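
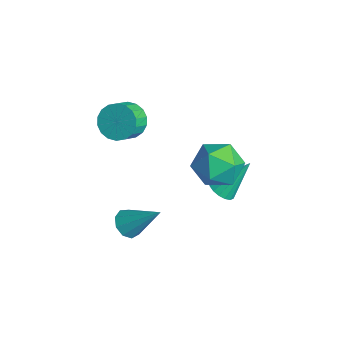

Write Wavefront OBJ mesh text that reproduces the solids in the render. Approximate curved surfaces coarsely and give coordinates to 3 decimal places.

v 0.095 1.988 -1.416
v 0.771 2.119 -1.588
v 0.265 3.272 0.236
v 0.597 2.357 -1.756
v 0.308 2.512 -1.845
v -0.03 2.546 -1.837
v -0.34 2.452 -1.732
v -0.549 2.252 -1.555
v -0.612 1.992 -1.346
v -0.512 1.73 -1.153
v -0.274 1.528 -1.021
v 0.049 1.431 -0.979
v 0.383 1.461 -1.037
v 0.65 1.613 -1.182
v 0.79 1.85 -1.381
v 3.359 1.597 3.871
v 4.008 0.841 4.592
v 2.192 0.079 3.328
v 2.841 -0.677 4.049
v 2.128 0.19 4.552
v 2.849 1.128 4.887
v 3.351 -0.208 3.033
v 4.072 0.73 3.368
v 4.003 -0.275 4.074
v 3.247 -0.029 5.013
v 2.953 0.949 2.907
v 2.197 1.195 3.846
v 2.495 -3.357 0.641
v 2.871 -3.006 0.109
v 3.525 -2.283 2.079
v 2.449 -2.75 0.22
v 2.048 -2.778 0.528
v 1.856 -3.077 0.889
v 1.964 -3.507 1.134
v 2.319 -3.867 1.148
v 2.757 -3.989 0.925
v 3.072 -3.815 0.569
v 3.117 -3.427 0.247
v -2.265 -1.54 2.854
v -1.534 -0.922 2.928
v -1.004 -1.622 3.54
v -1.735 -2.24 3.466
v -1.781 -0.818 3.261
v -1.251 -1.518 3.873
v -2.123 -0.857 3.513
v -1.593 -1.556 4.125
v -2.494 -1.031 3.635
v -1.964 -1.731 4.247
v -2.819 -1.306 3.602
v -2.289 -2.006 4.214
v -3.035 -1.627 3.421
v -2.505 -2.327 4.033
v -3.098 -1.932 3.128
v -2.568 -2.631 3.74
v -2.996 -2.158 2.78
v -2.466 -2.858 3.392
v -2.749 -2.262 2.447
v -2.219 -2.962 3.059
v -2.407 -2.224 2.195
v -1.877 -2.923 2.807
v -2.036 -2.049 2.073
v -1.506 -2.749 2.685
v -1.711 -1.774 2.106
v -1.181 -2.474 2.718
v -1.495 -1.453 2.287
v -0.965 -2.153 2.899
v -1.432 -1.149 2.58
v -0.902 -1.848 3.192
f 2 1 4
f 2 4 3
f 4 1 5
f 4 5 3
f 5 1 6
f 5 6 3
f 6 1 7
f 6 7 3
f 7 1 8
f 7 8 3
f 8 1 9
f 8 9 3
f 9 1 10
f 9 10 3
f 10 1 11
f 10 11 3
f 11 1 12
f 11 12 3
f 12 1 13
f 12 13 3
f 13 1 14
f 13 14 3
f 14 1 15
f 14 15 3
f 15 1 2
f 15 2 3
f 16 27 21
f 16 21 17
f 16 17 23
f 16 23 26
f 16 26 27
f 17 21 25
f 21 27 20
f 27 26 18
f 26 23 22
f 23 17 24
f 19 25 20
f 19 20 18
f 19 18 22
f 19 22 24
f 19 24 25
f 20 25 21
f 18 20 27
f 22 18 26
f 24 22 23
f 25 24 17
f 29 28 31
f 29 31 30
f 31 28 32
f 31 32 30
f 32 28 33
f 32 33 30
f 33 28 34
f 33 34 30
f 34 28 35
f 34 35 30
f 35 28 36
f 35 36 30
f 36 28 37
f 36 37 30
f 37 28 38
f 37 38 30
f 38 28 29
f 38 29 30
f 40 39 43
f 40 43 41
f 41 43 44
f 41 44 42
f 43 39 45
f 43 45 44
f 44 45 46
f 44 46 42
f 45 39 47
f 45 47 46
f 46 47 48
f 46 48 42
f 47 39 49
f 47 49 48
f 48 49 50
f 48 50 42
f 49 39 51
f 49 51 50
f 50 51 52
f 50 52 42
f 51 39 53
f 51 53 52
f 52 53 54
f 52 54 42
f 53 39 55
f 53 55 54
f 54 55 56
f 54 56 42
f 55 39 57
f 55 57 56
f 56 57 58
f 56 58 42
f 57 39 59
f 57 59 58
f 58 59 60
f 58 60 42
f 59 39 61
f 59 61 60
f 60 61 62
f 60 62 42
f 61 39 63
f 61 63 62
f 62 63 64
f 62 64 42
f 63 39 65
f 63 65 64
f 64 65 66
f 64 66 42
f 65 39 67
f 65 67 66
f 66 67 68
f 66 68 42
f 67 39 40
f 67 40 68
f 68 40 41
f 68 41 42



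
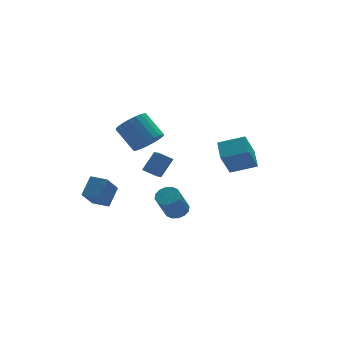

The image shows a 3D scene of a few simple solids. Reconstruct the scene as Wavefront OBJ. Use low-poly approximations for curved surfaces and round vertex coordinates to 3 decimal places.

v -0.753 -2.949 -2.195
v -0.135 -3.197 -1.977
v -0.87 -3.738 -0.508
v -1.487 -3.491 -0.725
v -0.147 -2.855 -1.857
v -0.881 -3.396 -0.388
v -0.321 -2.539 -1.828
v -1.055 -3.08 -0.358
v -0.611 -2.332 -1.897
v -1.345 -2.874 -0.427
v -0.938 -2.291 -2.045
v -1.673 -2.833 -0.576
v -1.217 -2.426 -2.234
v -1.951 -2.968 -0.764
v -1.37 -2.702 -2.412
v -2.105 -3.243 -0.943
v -1.359 -3.044 -2.532
v -2.093 -3.585 -1.063
v -1.185 -3.36 -2.562
v -1.919 -3.901 -1.092
v -0.895 -3.566 -2.493
v -1.629 -4.108 -1.023
v -0.567 -3.607 -2.344
v -1.302 -4.149 -0.875
v -0.289 -3.472 -2.156
v -1.023 -4.014 -0.686
v -1.125 0.271 1.357
v -0.411 0.003 1.988
v -1.001 1.181 3.155
v -1.715 1.449 2.523
v -0.229 0.305 1.776
v -0.819 1.483 2.943
v -0.201 0.601 1.491
v -0.791 1.779 2.658
v -0.333 0.839 1.183
v -0.924 2.018 2.349
v -0.602 0.98 0.905
v -1.193 2.158 2.071
v -0.962 0.998 0.705
v -1.552 2.176 1.871
v -1.349 0.89 0.618
v -1.94 2.068 1.784
v -1.698 0.675 0.658
v -2.288 1.854 1.825
v -1.948 0.39 0.82
v -2.538 1.569 1.986
v -2.055 0.085 1.074
v -2.645 1.263 2.24
v -2.002 -0.188 1.377
v -2.592 0.99 2.543
v -1.797 -0.382 1.677
v -2.387 0.796 2.843
v -1.475 -0.463 1.921
v -2.066 0.715 3.087
v -1.094 -0.417 2.068
v -1.684 0.761 3.234
v -0.717 -0.252 2.092
v -1.307 0.926 3.258
v -0.355 1.155 -1.843
v -0.487 0.117 -1.366
v -1.085 1.47 -1.361
v -1.217 0.432 -0.883
v 0.497 1.528 -0.797
v 0.365 0.49 -0.319
v -0.233 1.843 -0.314
v -0.365 0.805 0.163
v -3.362 3.384 -4.561
v -4.217 2.65 -3.328
v -2.595 4.088 -3.61
v -3.45 3.355 -2.377
v -2.65 2.585 -4.543
v -3.505 1.852 -3.31
v -1.883 3.29 -3.592
v -2.738 2.556 -2.359
v 2.395 -1.283 0.285
v 3.785 -1.869 0.787
v 2.69 -0.117 0.828
v 4.08 -0.703 1.331
v 3.18 -0.757 -1.271
v 4.57 -1.343 -0.768
v 3.475 0.409 -0.727
v 4.865 -0.177 -0.225
f 2 1 5
f 2 5 3
f 3 5 6
f 3 6 4
f 5 1 7
f 5 7 6
f 6 7 8
f 6 8 4
f 7 1 9
f 7 9 8
f 8 9 10
f 8 10 4
f 9 1 11
f 9 11 10
f 10 11 12
f 10 12 4
f 11 1 13
f 11 13 12
f 12 13 14
f 12 14 4
f 13 1 15
f 13 15 14
f 14 15 16
f 14 16 4
f 15 1 17
f 15 17 16
f 16 17 18
f 16 18 4
f 17 1 19
f 17 19 18
f 18 19 20
f 18 20 4
f 19 1 21
f 19 21 20
f 20 21 22
f 20 22 4
f 21 1 23
f 21 23 22
f 22 23 24
f 22 24 4
f 23 1 25
f 23 25 24
f 24 25 26
f 24 26 4
f 25 1 2
f 25 2 26
f 26 2 3
f 26 3 4
f 28 27 31
f 28 31 29
f 29 31 32
f 29 32 30
f 31 27 33
f 31 33 32
f 32 33 34
f 32 34 30
f 33 27 35
f 33 35 34
f 34 35 36
f 34 36 30
f 35 27 37
f 35 37 36
f 36 37 38
f 36 38 30
f 37 27 39
f 37 39 38
f 38 39 40
f 38 40 30
f 39 27 41
f 39 41 40
f 40 41 42
f 40 42 30
f 41 27 43
f 41 43 42
f 42 43 44
f 42 44 30
f 43 27 45
f 43 45 44
f 44 45 46
f 44 46 30
f 45 27 47
f 45 47 46
f 46 47 48
f 46 48 30
f 47 27 49
f 47 49 48
f 48 49 50
f 48 50 30
f 49 27 51
f 49 51 50
f 50 51 52
f 50 52 30
f 51 27 53
f 51 53 52
f 52 53 54
f 52 54 30
f 53 27 55
f 53 55 54
f 54 55 56
f 54 56 30
f 55 27 57
f 55 57 56
f 56 57 58
f 56 58 30
f 57 27 28
f 57 28 58
f 58 28 29
f 58 29 30
f 60 62 59
f 63 60 59
f 59 62 61
f 61 63 59
f 60 66 62
f 64 60 63
f 64 66 60
f 62 66 61
f 65 63 61
f 61 66 65
f 65 64 63
f 66 64 65
f 68 70 67
f 71 68 67
f 67 70 69
f 69 71 67
f 68 74 70
f 72 68 71
f 72 74 68
f 70 74 69
f 73 71 69
f 69 74 73
f 73 72 71
f 74 72 73
f 76 78 75
f 79 76 75
f 75 78 77
f 77 79 75
f 76 82 78
f 80 76 79
f 80 82 76
f 78 82 77
f 81 79 77
f 77 82 81
f 81 80 79
f 82 80 81



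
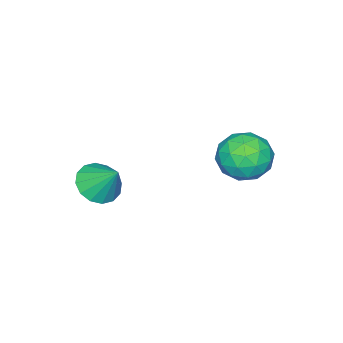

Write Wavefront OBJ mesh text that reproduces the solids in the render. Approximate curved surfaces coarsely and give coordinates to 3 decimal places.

v -0.336 2.336 -1.003
v 0.109 1.792 0.007
v -1.409 0.708 -1.407
v -0.964 0.164 -0.397
v -1.739 1.114 -0.293
v -1.076 2.12 -0.044
v -0.224 0.38 -1.356
v 0.439 1.386 -1.107
v 0.178 0.583 -0.211
v -0.758 1.037 0.445
v -0.542 1.463 -1.845
v -1.478 1.917 -1.189
v -0.02 2.207 -0.463
v -1.28 0.293 -0.937
v -1.736 0.852 -0.876
v -1.474 0.532 -0.283
v -0.716 2.4 -0.493
v -0.454 2.08 0.101
v -1.54 1.682 -0.075
v -0.846 0.42 -1.501
v -0.584 0.1 -0.907
v 0.174 1.968 -1.117
v 0.436 1.648 -0.524
v 0.24 0.818 -1.325
v 0.283 1.177 0.003
v -0.348 0.22 -0.235
v 0.087 0.347 -0.798
v 0.477 0.938 -0.652
v -0.268 1.443 0.389
v -0.898 0.487 0.151
v -1.353 1.045 0.212
v -0.964 1.636 0.359
v -0.227 0.733 0.26
v -0.402 2.013 -1.551
v -1.032 1.057 -1.789
v -0.336 0.864 -1.759
v 0.053 1.455 -1.612
v -0.952 2.28 -1.165
v -1.583 1.323 -1.403
v -1.777 1.562 -0.748
v -1.387 2.153 -0.602
v -1.073 1.767 -1.66
v 2.694 -3.385 -2.333
v 3.268 -2.773 -2.929
v 2.826 -2.295 -1.087
v 2.766 -2.616 -3.014
v 2.244 -2.665 -2.915
v 1.843 -2.906 -2.661
v 1.67 -3.277 -2.319
v 1.771 -3.676 -1.98
v 2.119 -3.997 -1.736
v 2.622 -4.154 -1.651
v 3.144 -4.105 -1.75
v 3.545 -3.863 -2.004
v 3.718 -3.493 -2.346
v 3.617 -3.094 -2.685
f 1 38 17
f 38 12 41
f 17 41 6
f 38 41 17
f 1 17 13
f 17 6 18
f 13 18 2
f 17 18 13
f 1 13 22
f 13 2 23
f 22 23 8
f 13 23 22
f 1 22 34
f 22 8 37
f 34 37 11
f 22 37 34
f 1 34 38
f 34 11 42
f 38 42 12
f 34 42 38
f 2 18 29
f 18 6 32
f 29 32 10
f 18 32 29
f 6 41 19
f 41 12 40
f 19 40 5
f 41 40 19
f 12 42 39
f 42 11 35
f 39 35 3
f 42 35 39
f 11 37 36
f 37 8 24
f 36 24 7
f 37 24 36
f 8 23 28
f 23 2 25
f 28 25 9
f 23 25 28
f 4 30 16
f 30 10 31
f 16 31 5
f 30 31 16
f 4 16 14
f 16 5 15
f 14 15 3
f 16 15 14
f 4 14 21
f 14 3 20
f 21 20 7
f 14 20 21
f 4 21 26
f 21 7 27
f 26 27 9
f 21 27 26
f 4 26 30
f 26 9 33
f 30 33 10
f 26 33 30
f 5 31 19
f 31 10 32
f 19 32 6
f 31 32 19
f 3 15 39
f 15 5 40
f 39 40 12
f 15 40 39
f 7 20 36
f 20 3 35
f 36 35 11
f 20 35 36
f 9 27 28
f 27 7 24
f 28 24 8
f 27 24 28
f 10 33 29
f 33 9 25
f 29 25 2
f 33 25 29
f 44 43 46
f 44 46 45
f 46 43 47
f 46 47 45
f 47 43 48
f 47 48 45
f 48 43 49
f 48 49 45
f 49 43 50
f 49 50 45
f 50 43 51
f 50 51 45
f 51 43 52
f 51 52 45
f 52 43 53
f 52 53 45
f 53 43 54
f 53 54 45
f 54 43 55
f 54 55 45
f 55 43 56
f 55 56 45
f 56 43 44
f 56 44 45



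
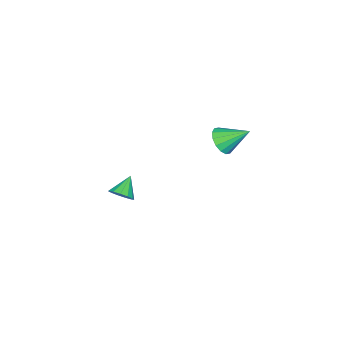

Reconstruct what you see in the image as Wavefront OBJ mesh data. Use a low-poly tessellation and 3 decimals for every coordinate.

v 2.524 1.894 3.14
v 3.06 1.721 3.59
v 2.196 3.006 3.96
v 3.214 1.951 3.34
v 3.183 2.165 3.037
v 2.976 2.307 2.761
v 2.648 2.338 2.587
v 2.287 2.25 2.562
v 1.989 2.067 2.691
v 1.835 1.837 2.941
v 1.866 1.623 3.244
v 2.073 1.481 3.52
v 2.401 1.45 3.694
v 2.762 1.538 3.719
v 2.311 -3.209 -2.757
v 2.692 -3.009 -2.297
v 1.449 -3.211 -2.043
v 2.562 -2.718 -2.453
v 2.353 -2.583 -2.706
v 2.13 -2.647 -2.975
v 1.965 -2.889 -3.175
v 1.91 -3.233 -3.242
v 1.982 -3.57 -3.155
v 2.159 -3.792 -2.942
v 2.384 -3.829 -2.67
v 2.586 -3.669 -2.426
v 2.701 -3.363 -2.287
f 2 1 4
f 2 4 3
f 4 1 5
f 4 5 3
f 5 1 6
f 5 6 3
f 6 1 7
f 6 7 3
f 7 1 8
f 7 8 3
f 8 1 9
f 8 9 3
f 9 1 10
f 9 10 3
f 10 1 11
f 10 11 3
f 11 1 12
f 11 12 3
f 12 1 13
f 12 13 3
f 13 1 14
f 13 14 3
f 14 1 2
f 14 2 3
f 16 15 18
f 16 18 17
f 18 15 19
f 18 19 17
f 19 15 20
f 19 20 17
f 20 15 21
f 20 21 17
f 21 15 22
f 21 22 17
f 22 15 23
f 22 23 17
f 23 15 24
f 23 24 17
f 24 15 25
f 24 25 17
f 25 15 26
f 25 26 17
f 26 15 27
f 26 27 17
f 27 15 16
f 27 16 17



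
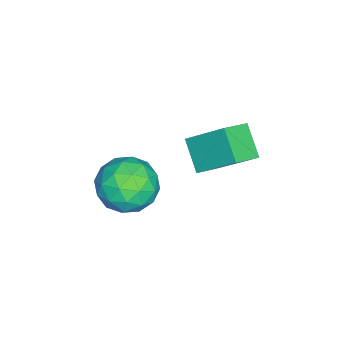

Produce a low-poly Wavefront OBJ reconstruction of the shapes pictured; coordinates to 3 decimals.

v -0.464 1.995 3.25
v -0.257 3.419 4.506
v -1.4 2.553 2.772
v -1.193 3.977 4.029
v 0.393 2.663 2.351
v 0.6 4.087 3.608
v -0.543 3.221 1.874
v -0.336 4.645 3.13
v -1.205 -0.361 0.062
v -0.567 0.31 -0.748
v 0.347 -0.33 1.308
v 0.985 0.341 0.498
v 0.019 0.833 1.08
v -0.94 0.815 0.31
v 0.72 -0.835 0.25
v -0.239 -0.853 -0.52
v 0.622 0.018 -0.632
v 0.189 1.048 -0.119
v -0.409 -1.068 0.679
v -0.842 -0.038 1.192
v -1.022 -0.028 -0.453
v 0.802 0.008 1.013
v 0.235 0.298 1.355
v 0.609 0.692 0.879
v -1.241 0.268 0.17
v -0.866 0.663 -0.307
v -0.522 0.97 0.768
v 0.646 -0.683 0.867
v 1.021 -0.288 0.39
v -0.829 -0.712 -0.319
v -0.455 -0.318 -0.795
v 0.302 -0.99 -0.208
v 0.052 0.194 -0.861
v 0.964 0.212 -0.128
v 0.808 -0.478 -0.274
v 0.244 -0.49 -0.727
v -0.203 0.8 -0.559
v 0.709 0.818 0.174
v 0.142 1.108 0.516
v -0.422 1.097 0.063
v 0.496 0.628 -0.491
v -0.929 -0.838 0.386
v -0.017 -0.82 1.119
v 0.202 -1.117 0.497
v -0.362 -1.128 0.044
v -1.184 -0.232 0.688
v -0.272 -0.214 1.421
v -0.464 0.47 1.287
v -1.028 0.458 0.834
v -0.716 -0.648 1.051
f 2 4 1
f 5 2 1
f 1 4 3
f 3 5 1
f 2 8 4
f 6 2 5
f 6 8 2
f 4 8 3
f 7 5 3
f 3 8 7
f 7 6 5
f 8 6 7
f 9 46 25
f 46 20 49
f 25 49 14
f 46 49 25
f 9 25 21
f 25 14 26
f 21 26 10
f 25 26 21
f 9 21 30
f 21 10 31
f 30 31 16
f 21 31 30
f 9 30 42
f 30 16 45
f 42 45 19
f 30 45 42
f 9 42 46
f 42 19 50
f 46 50 20
f 42 50 46
f 10 26 37
f 26 14 40
f 37 40 18
f 26 40 37
f 14 49 27
f 49 20 48
f 27 48 13
f 49 48 27
f 20 50 47
f 50 19 43
f 47 43 11
f 50 43 47
f 19 45 44
f 45 16 32
f 44 32 15
f 45 32 44
f 16 31 36
f 31 10 33
f 36 33 17
f 31 33 36
f 12 38 24
f 38 18 39
f 24 39 13
f 38 39 24
f 12 24 22
f 24 13 23
f 22 23 11
f 24 23 22
f 12 22 29
f 22 11 28
f 29 28 15
f 22 28 29
f 12 29 34
f 29 15 35
f 34 35 17
f 29 35 34
f 12 34 38
f 34 17 41
f 38 41 18
f 34 41 38
f 13 39 27
f 39 18 40
f 27 40 14
f 39 40 27
f 11 23 47
f 23 13 48
f 47 48 20
f 23 48 47
f 15 28 44
f 28 11 43
f 44 43 19
f 28 43 44
f 17 35 36
f 35 15 32
f 36 32 16
f 35 32 36
f 18 41 37
f 41 17 33
f 37 33 10
f 41 33 37



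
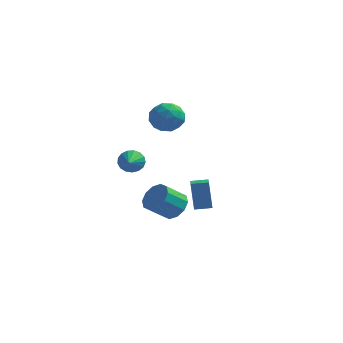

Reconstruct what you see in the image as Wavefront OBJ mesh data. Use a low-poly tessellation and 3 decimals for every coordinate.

v -1.43 -0.055 -1.405
v -1.055 0.262 -0.852
v -1.05 -1.465 -0.855
v -1.382 0.225 -0.722
v -1.72 0.123 -0.748
v -1.992 -0.02 -0.925
v -2.135 -0.17 -1.212
v -2.117 -0.295 -1.543
v -1.941 -0.364 -1.842
v -1.649 -0.363 -2.042
v -1.306 -0.291 -2.095
v -0.992 -0.166 -1.991
v -0.778 -0.015 -1.752
v -0.714 0.127 -1.434
v -0.814 0.227 -1.109
v -1.227 3.675 0.338
v -0.262 3.992 0.609
v -0.838 2.088 0.811
v 0.127 2.405 1.082
v -0.706 2.716 1.643
v -0.947 3.697 1.351
v -0.153 2.383 0.069
v -0.394 3.364 -0.223
v 0.401 3.194 0.443
v 0.06 3.4 1.416
v -1.16 2.68 0.004
v -1.501 2.886 0.977
v -0.779 3.973 0.432
v -0.321 2.107 0.988
v -0.811 2.29 1.318
v -0.244 2.477 1.477
v -1.181 3.799 0.868
v -0.614 3.986 1.027
v -0.875 3.236 1.635
v -0.486 2.094 0.393
v 0.081 2.281 0.552
v -0.856 3.603 -0.057
v -0.289 3.79 0.102
v -0.225 2.844 -0.215
v 0.178 3.69 0.494
v 0.407 2.757 0.772
v 0.242 2.744 0.176
v 0.101 3.321 0.005
v -0.022 3.811 1.066
v 0.207 2.879 1.344
v -0.283 3.061 1.673
v -0.425 3.638 1.502
v 0.368 3.342 0.968
v -1.307 3.201 0.076
v -1.078 2.269 0.354
v -0.675 2.442 -0.082
v -0.817 3.019 -0.253
v -1.507 3.323 0.648
v -1.278 2.39 0.926
v -1.201 2.759 1.415
v -1.342 3.336 1.244
v -1.468 2.738 0.452
v 1.465 -1.49 -3.595
v 2.222 -1.658 -3.1
v 1.432 -2.478 -2.17
v 0.675 -2.31 -2.665
v 1.977 -1.188 -2.893
v 1.188 -2.008 -1.963
v 1.537 -0.833 -2.955
v 0.748 -1.654 -2.025
v 1.069 -0.73 -3.26
v 0.28 -1.55 -2.33
v 0.752 -0.916 -3.694
v -0.037 -1.737 -2.764
v 0.708 -1.322 -4.09
v -0.082 -2.142 -3.16
v 0.952 -1.792 -4.297
v 0.163 -2.612 -3.367
v 1.392 -2.146 -4.235
v 0.603 -2.967 -3.305
v 1.86 -2.25 -3.93
v 1.071 -3.07 -3
v 2.177 -2.063 -3.496
v 1.388 -2.884 -2.566
v 3.558 -4.664 -2.01
v 3.23 -4.245 -0.49
v 3.074 -3.254 -2.502
v 2.746 -2.836 -0.983
v 4.394 -4.344 -1.917
v 4.066 -3.926 -0.398
v 3.91 -2.935 -2.41
v 3.582 -2.516 -0.89
f 2 1 4
f 2 4 3
f 4 1 5
f 4 5 3
f 5 1 6
f 5 6 3
f 6 1 7
f 6 7 3
f 7 1 8
f 7 8 3
f 8 1 9
f 8 9 3
f 9 1 10
f 9 10 3
f 10 1 11
f 10 11 3
f 11 1 12
f 11 12 3
f 12 1 13
f 12 13 3
f 13 1 14
f 13 14 3
f 14 1 15
f 14 15 3
f 15 1 2
f 15 2 3
f 16 53 32
f 53 27 56
f 32 56 21
f 53 56 32
f 16 32 28
f 32 21 33
f 28 33 17
f 32 33 28
f 16 28 37
f 28 17 38
f 37 38 23
f 28 38 37
f 16 37 49
f 37 23 52
f 49 52 26
f 37 52 49
f 16 49 53
f 49 26 57
f 53 57 27
f 49 57 53
f 17 33 44
f 33 21 47
f 44 47 25
f 33 47 44
f 21 56 34
f 56 27 55
f 34 55 20
f 56 55 34
f 27 57 54
f 57 26 50
f 54 50 18
f 57 50 54
f 26 52 51
f 52 23 39
f 51 39 22
f 52 39 51
f 23 38 43
f 38 17 40
f 43 40 24
f 38 40 43
f 19 45 31
f 45 25 46
f 31 46 20
f 45 46 31
f 19 31 29
f 31 20 30
f 29 30 18
f 31 30 29
f 19 29 36
f 29 18 35
f 36 35 22
f 29 35 36
f 19 36 41
f 36 22 42
f 41 42 24
f 36 42 41
f 19 41 45
f 41 24 48
f 45 48 25
f 41 48 45
f 20 46 34
f 46 25 47
f 34 47 21
f 46 47 34
f 18 30 54
f 30 20 55
f 54 55 27
f 30 55 54
f 22 35 51
f 35 18 50
f 51 50 26
f 35 50 51
f 24 42 43
f 42 22 39
f 43 39 23
f 42 39 43
f 25 48 44
f 48 24 40
f 44 40 17
f 48 40 44
f 59 58 62
f 59 62 60
f 60 62 63
f 60 63 61
f 62 58 64
f 62 64 63
f 63 64 65
f 63 65 61
f 64 58 66
f 64 66 65
f 65 66 67
f 65 67 61
f 66 58 68
f 66 68 67
f 67 68 69
f 67 69 61
f 68 58 70
f 68 70 69
f 69 70 71
f 69 71 61
f 70 58 72
f 70 72 71
f 71 72 73
f 71 73 61
f 72 58 74
f 72 74 73
f 73 74 75
f 73 75 61
f 74 58 76
f 74 76 75
f 75 76 77
f 75 77 61
f 76 58 78
f 76 78 77
f 77 78 79
f 77 79 61
f 78 58 59
f 78 59 79
f 79 59 60
f 79 60 61
f 81 83 80
f 84 81 80
f 80 83 82
f 82 84 80
f 81 87 83
f 85 81 84
f 85 87 81
f 83 87 82
f 86 84 82
f 82 87 86
f 86 85 84
f 87 85 86



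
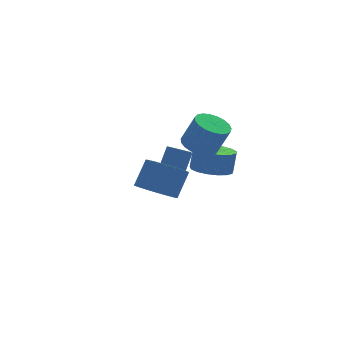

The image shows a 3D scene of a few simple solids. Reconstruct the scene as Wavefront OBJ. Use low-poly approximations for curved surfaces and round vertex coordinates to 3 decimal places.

v 0.816 0.135 0.126
v 1.43 -0.628 0.099
v 1.737 -0.419 1.188
v 1.124 0.345 1.214
v 1.693 -0.268 -0.044
v 2.001 -0.059 1.044
v 1.756 0.185 -0.149
v 2.063 0.394 0.939
v 1.603 0.627 -0.191
v 1.91 0.836 0.898
v 1.27 0.956 -0.16
v 1.577 1.165 0.928
v 0.833 1.097 -0.064
v 1.14 1.306 1.025
v 0.392 1.018 0.076
v 0.7 1.227 1.164
v 0.049 0.736 0.227
v 0.356 0.945 1.315
v -0.119 0.317 0.355
v 0.188 0.526 1.443
v -0.072 -0.143 0.43
v 0.235 0.066 1.519
v 0.178 -0.54 0.436
v 0.485 -0.331 1.524
v 0.574 -0.782 0.371
v 0.881 -0.573 1.459
v 1.026 -0.814 0.249
v 1.333 -0.605 1.337
v -3.813 -3.048 2.094
v -3.282 -2.532 1.484
v -2.475 -2.096 2.555
v -3.007 -2.612 3.166
v -3.564 -2.27 1.59
v -2.757 -1.834 2.661
v -3.889 -2.143 1.784
v -3.083 -1.707 2.855
v -4.202 -2.172 2.031
v -3.395 -1.736 3.102
v -4.447 -2.353 2.289
v -3.64 -1.917 3.36
v -4.582 -2.654 2.513
v -3.775 -2.218 3.584
v -4.585 -3.023 2.665
v -3.778 -2.587 3.736
v -4.454 -3.396 2.719
v -3.647 -2.961 3.79
v -4.212 -3.71 2.664
v -3.406 -3.274 3.735
v -3.902 -3.908 2.511
v -3.095 -3.472 3.582
v -3.576 -3.958 2.286
v -2.769 -3.522 3.357
v -3.291 -3.851 2.028
v -2.484 -3.415 3.099
v -3.097 -3.604 1.781
v -2.29 -3.169 2.852
v -3.026 -3.262 1.589
v -2.219 -2.826 2.66
v -3.092 -2.882 1.483
v -2.285 -2.447 2.555
v 0.136 1.882 -1.985
v -0.58 0.721 -1.005
v -0.701 2.613 -1.73
v -1.417 1.452 -0.75
v 1.257 2.588 -0.33
v 0.541 1.427 0.65
v 0.42 3.319 -0.075
v -0.296 2.158 0.905
v -0.505 -0.977 2.742
v -0.014 -1.602 2.414
v 0.477 -1.948 3.81
v -0.015 -1.323 4.138
v 0.208 -1.321 2.406
v 0.698 -1.667 3.802
v 0.306 -0.981 2.456
v 0.796 -1.327 3.852
v 0.264 -0.64 2.555
v 0.754 -0.986 3.952
v 0.088 -0.357 2.687
v 0.579 -0.703 4.083
v -0.189 -0.182 2.828
v 0.301 -0.528 4.224
v -0.522 -0.144 2.954
v -0.031 -0.49 4.351
v -0.851 -0.25 3.044
v -0.361 -0.596 4.44
v -1.121 -0.482 3.081
v -0.631 -0.828 4.477
v -1.284 -0.799 3.06
v -0.794 -1.145 4.456
v -1.313 -1.147 2.983
v -0.822 -1.494 4.38
v -1.202 -1.466 2.865
v -0.711 -1.812 4.262
v -0.97 -1.7 2.726
v -0.48 -2.046 4.122
v -0.658 -1.809 2.589
v -0.168 -2.156 3.985
v -0.32 -1.774 2.479
v 0.171 -2.121 3.875
f 2 1 5
f 2 5 3
f 3 5 6
f 3 6 4
f 5 1 7
f 5 7 6
f 6 7 8
f 6 8 4
f 7 1 9
f 7 9 8
f 8 9 10
f 8 10 4
f 9 1 11
f 9 11 10
f 10 11 12
f 10 12 4
f 11 1 13
f 11 13 12
f 12 13 14
f 12 14 4
f 13 1 15
f 13 15 14
f 14 15 16
f 14 16 4
f 15 1 17
f 15 17 16
f 16 17 18
f 16 18 4
f 17 1 19
f 17 19 18
f 18 19 20
f 18 20 4
f 19 1 21
f 19 21 20
f 20 21 22
f 20 22 4
f 21 1 23
f 21 23 22
f 22 23 24
f 22 24 4
f 23 1 25
f 23 25 24
f 24 25 26
f 24 26 4
f 25 1 27
f 25 27 26
f 26 27 28
f 26 28 4
f 27 1 2
f 27 2 28
f 28 2 3
f 28 3 4
f 30 29 33
f 30 33 31
f 31 33 34
f 31 34 32
f 33 29 35
f 33 35 34
f 34 35 36
f 34 36 32
f 35 29 37
f 35 37 36
f 36 37 38
f 36 38 32
f 37 29 39
f 37 39 38
f 38 39 40
f 38 40 32
f 39 29 41
f 39 41 40
f 40 41 42
f 40 42 32
f 41 29 43
f 41 43 42
f 42 43 44
f 42 44 32
f 43 29 45
f 43 45 44
f 44 45 46
f 44 46 32
f 45 29 47
f 45 47 46
f 46 47 48
f 46 48 32
f 47 29 49
f 47 49 48
f 48 49 50
f 48 50 32
f 49 29 51
f 49 51 50
f 50 51 52
f 50 52 32
f 51 29 53
f 51 53 52
f 52 53 54
f 52 54 32
f 53 29 55
f 53 55 54
f 54 55 56
f 54 56 32
f 55 29 57
f 55 57 56
f 56 57 58
f 56 58 32
f 57 29 59
f 57 59 58
f 58 59 60
f 58 60 32
f 59 29 30
f 59 30 60
f 60 30 31
f 60 31 32
f 62 64 61
f 65 62 61
f 61 64 63
f 63 65 61
f 62 68 64
f 66 62 65
f 66 68 62
f 64 68 63
f 67 65 63
f 63 68 67
f 67 66 65
f 68 66 67
f 70 69 73
f 70 73 71
f 71 73 74
f 71 74 72
f 73 69 75
f 73 75 74
f 74 75 76
f 74 76 72
f 75 69 77
f 75 77 76
f 76 77 78
f 76 78 72
f 77 69 79
f 77 79 78
f 78 79 80
f 78 80 72
f 79 69 81
f 79 81 80
f 80 81 82
f 80 82 72
f 81 69 83
f 81 83 82
f 82 83 84
f 82 84 72
f 83 69 85
f 83 85 84
f 84 85 86
f 84 86 72
f 85 69 87
f 85 87 86
f 86 87 88
f 86 88 72
f 87 69 89
f 87 89 88
f 88 89 90
f 88 90 72
f 89 69 91
f 89 91 90
f 90 91 92
f 90 92 72
f 91 69 93
f 91 93 92
f 92 93 94
f 92 94 72
f 93 69 95
f 93 95 94
f 94 95 96
f 94 96 72
f 95 69 97
f 95 97 96
f 96 97 98
f 96 98 72
f 97 69 99
f 97 99 98
f 98 99 100
f 98 100 72
f 99 69 70
f 99 70 100
f 100 70 71
f 100 71 72



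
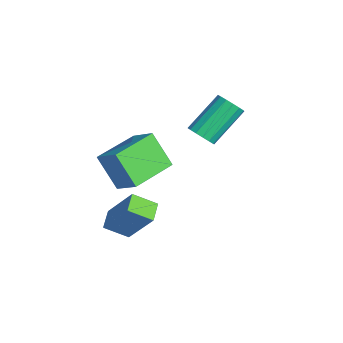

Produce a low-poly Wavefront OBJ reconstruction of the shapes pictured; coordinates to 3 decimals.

v -0.498 -3.444 0.741
v -1.274 -4.07 2.155
v -1.63 -1.752 0.868
v -2.407 -2.377 2.282
v 0.427 -2.883 1.498
v -0.35 -3.508 2.912
v -0.706 -1.19 1.625
v -1.482 -1.816 3.039
v -2.854 0.474 1.436
v -2.222 0.657 1.562
v -2.895 2.07 2.871
v -3.526 1.886 2.744
v -2.321 0.856 1.296
v -2.994 2.269 2.605
v -2.564 0.952 1.068
v -3.237 2.365 2.376
v -2.884 0.921 0.938
v -3.557 2.333 2.246
v -3.196 0.769 0.941
v -3.869 2.182 2.25
v -3.416 0.538 1.077
v -4.089 1.951 2.386
v -3.485 0.29 1.309
v -4.158 1.703 2.618
v -3.386 0.091 1.575
v -4.059 1.504 2.884
v -3.143 -0.005 1.804
v -3.816 1.408 3.112
v -2.823 0.027 1.934
v -3.496 1.439 3.242
v -2.511 0.178 1.93
v -3.184 1.591 3.239
v -2.291 0.409 1.794
v -2.964 1.822 3.103
v 0.878 -3.281 -1.111
v 0.655 -4.235 -0.528
v 0.084 -2.929 -0.84
v -0.14 -3.884 -0.258
v 1.78 -2.496 0.518
v 1.556 -3.451 1.1
v 0.985 -2.145 0.788
v 0.762 -3.099 1.371
f 2 4 1
f 5 2 1
f 1 4 3
f 3 5 1
f 2 8 4
f 6 2 5
f 6 8 2
f 4 8 3
f 7 5 3
f 3 8 7
f 7 6 5
f 8 6 7
f 10 9 13
f 10 13 11
f 11 13 14
f 11 14 12
f 13 9 15
f 13 15 14
f 14 15 16
f 14 16 12
f 15 9 17
f 15 17 16
f 16 17 18
f 16 18 12
f 17 9 19
f 17 19 18
f 18 19 20
f 18 20 12
f 19 9 21
f 19 21 20
f 20 21 22
f 20 22 12
f 21 9 23
f 21 23 22
f 22 23 24
f 22 24 12
f 23 9 25
f 23 25 24
f 24 25 26
f 24 26 12
f 25 9 27
f 25 27 26
f 26 27 28
f 26 28 12
f 27 9 29
f 27 29 28
f 28 29 30
f 28 30 12
f 29 9 31
f 29 31 30
f 30 31 32
f 30 32 12
f 31 9 33
f 31 33 32
f 32 33 34
f 32 34 12
f 33 9 10
f 33 10 34
f 34 10 11
f 34 11 12
f 36 38 35
f 39 36 35
f 35 38 37
f 37 39 35
f 36 42 38
f 40 36 39
f 40 42 36
f 38 42 37
f 41 39 37
f 37 42 41
f 41 40 39
f 42 40 41



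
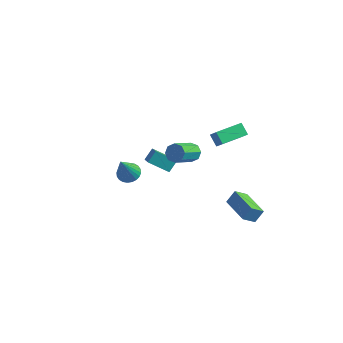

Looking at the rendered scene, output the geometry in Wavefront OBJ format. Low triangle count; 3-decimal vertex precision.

v -3.934 0.544 -3.445
v -3.239 0.771 -3.333
v -3.906 -0.444 -1.615
v -3.389 0.987 -3.214
v -3.621 1.136 -3.13
v -3.902 1.195 -3.094
v -4.187 1.154 -3.112
v -4.434 1.021 -3.18
v -4.605 0.815 -3.289
v -4.673 0.567 -3.421
v -4.629 0.317 -3.557
v -4.479 0.1 -3.676
v -4.247 -0.048 -3.76
v -3.966 -0.107 -3.796
v -3.681 -0.066 -3.778
v -3.434 0.067 -3.71
v -3.263 0.273 -3.602
v -3.195 0.52 -3.469
v 2.607 -1.132 3.014
v 2.059 -0.84 3.58
v 3.405 0.358 3.017
v 2.857 0.65 3.584
v 3.123 -1.41 3.656
v 2.575 -1.118 4.223
v 3.921 0.08 3.66
v 3.373 0.372 4.226
v 2.381 0.71 -3.57
v 2.685 1.174 -2.836
v 2.852 1.354 -4.173
v 3.156 1.818 -3.439
v 3.984 -0.418 -3.521
v 4.288 0.046 -2.787
v 4.455 0.226 -4.124
v 4.759 0.69 -3.39
v -1.666 -1.575 0.418
v -1.503 -0.979 1.001
v -0.553 -1.155 -0.321
v -0.391 -0.559 0.262
v -1.089 -2.221 0.918
v -0.927 -1.625 1.501
v 0.023 -1.801 0.179
v 0.186 -1.205 0.762
v 1.541 -2.075 2.786
v 2.117 -2.023 3.008
v 1.876 -3.473 3.976
v 1.299 -3.525 3.754
v 1.799 -1.792 3.274
v 1.557 -3.242 4.242
v 1.329 -1.727 3.254
v 1.088 -3.177 4.222
v 0.984 -1.866 2.96
v 0.742 -3.316 3.928
v 0.964 -2.127 2.564
v 0.723 -3.577 3.532
v 1.283 -2.358 2.298
v 1.041 -3.808 3.266
v 1.752 -2.423 2.318
v 1.511 -3.873 3.286
v 2.098 -2.284 2.612
v 1.856 -3.734 3.58
f 2 1 4
f 2 4 3
f 4 1 5
f 4 5 3
f 5 1 6
f 5 6 3
f 6 1 7
f 6 7 3
f 7 1 8
f 7 8 3
f 8 1 9
f 8 9 3
f 9 1 10
f 9 10 3
f 10 1 11
f 10 11 3
f 11 1 12
f 11 12 3
f 12 1 13
f 12 13 3
f 13 1 14
f 13 14 3
f 14 1 15
f 14 15 3
f 15 1 16
f 15 16 3
f 16 1 17
f 16 17 3
f 17 1 18
f 17 18 3
f 18 1 2
f 18 2 3
f 20 22 19
f 23 20 19
f 19 22 21
f 21 23 19
f 20 26 22
f 24 20 23
f 24 26 20
f 22 26 21
f 25 23 21
f 21 26 25
f 25 24 23
f 26 24 25
f 28 30 27
f 31 28 27
f 27 30 29
f 29 31 27
f 28 34 30
f 32 28 31
f 32 34 28
f 30 34 29
f 33 31 29
f 29 34 33
f 33 32 31
f 34 32 33
f 36 38 35
f 39 36 35
f 35 38 37
f 37 39 35
f 36 42 38
f 40 36 39
f 40 42 36
f 38 42 37
f 41 39 37
f 37 42 41
f 41 40 39
f 42 40 41
f 44 43 47
f 44 47 45
f 45 47 48
f 45 48 46
f 47 43 49
f 47 49 48
f 48 49 50
f 48 50 46
f 49 43 51
f 49 51 50
f 50 51 52
f 50 52 46
f 51 43 53
f 51 53 52
f 52 53 54
f 52 54 46
f 53 43 55
f 53 55 54
f 54 55 56
f 54 56 46
f 55 43 57
f 55 57 56
f 56 57 58
f 56 58 46
f 57 43 59
f 57 59 58
f 58 59 60
f 58 60 46
f 59 43 44
f 59 44 60
f 60 44 45
f 60 45 46



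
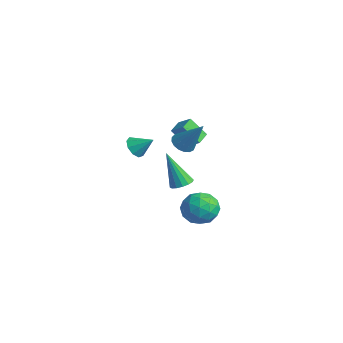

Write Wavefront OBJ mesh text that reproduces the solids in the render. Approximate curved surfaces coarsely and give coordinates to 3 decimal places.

v -2.812 3.08 0.52
v -3.377 2.387 1.649
v -2.048 3.369 1.08
v -2.613 2.675 2.209
v -2.367 2.345 0.291
v -2.932 1.651 1.42
v -1.603 2.633 0.851
v -2.168 1.94 1.98
v 2.179 -0.768 0.695
v 2.557 -1.295 0.728
v 1.381 -1.212 2.685
v 2.743 -1.046 0.858
v 2.777 -0.722 0.944
v 2.651 -0.411 0.963
v 2.398 -0.195 0.911
v 2.087 -0.133 0.8
v 1.8 -0.24 0.661
v 1.614 -0.489 0.531
v 1.58 -0.813 0.445
v 1.706 -1.124 0.426
v 1.959 -1.34 0.479
v 2.27 -1.402 0.59
v -0.381 -2.008 2.49
v 0.147 -2.469 2.378
v 0.341 -1.352 3.19
v 0.157 -2.12 2.04
v -0.085 -1.718 1.913
v -0.465 -1.452 2.056
v -0.806 -1.446 2.402
v -0.948 -1.703 2.789
v -0.825 -2.102 3.036
v -0.493 -2.458 3.028
v -0.11 -2.602 2.768
v 0.366 2.028 -3.998
v 1.135 1.511 -3.36
v -0.895 1.729 -2.72
v -0.126 1.212 -2.082
v -0.061 2.322 -2.253
v 0.718 2.507 -3.042
v -0.478 0.733 -3.038
v 0.301 0.918 -3.827
v 0.613 0.711 -2.766
v 0.871 1.693 -2.281
v -0.631 1.547 -3.799
v -0.373 2.529 -3.314
v 0.862 1.796 -3.791
v -0.622 1.444 -2.289
v -0.583 2.096 -2.389
v -0.131 1.792 -2.014
v 0.617 2.381 -3.604
v 1.069 2.077 -3.229
v 0.365 2.554 -2.579
v -0.829 1.163 -2.851
v -0.377 0.859 -2.476
v 0.371 1.448 -4.066
v 0.823 1.144 -3.691
v -0.125 0.686 -3.501
v 1.007 1.022 -3.067
v 0.265 0.845 -2.316
v 0.058 0.564 -2.878
v 0.516 0.673 -3.342
v 1.158 1.599 -2.782
v 0.417 1.423 -2.031
v 0.455 2.075 -2.131
v 0.913 2.184 -2.596
v 0.851 1.128 -2.433
v -0.177 1.817 -4.049
v -0.918 1.641 -3.298
v -0.673 1.056 -3.484
v -0.215 1.165 -3.949
v -0.025 2.395 -3.764
v -0.767 2.218 -3.013
v -0.276 2.567 -2.738
v 0.182 2.676 -3.202
v -0.611 2.112 -3.647
v 1.333 -0.17 3.108
v 1.9 -0.459 2.815
v 2.427 0.35 4.712
v 1.907 -0.142 2.708
v 1.783 0.169 2.692
v 1.555 0.402 2.771
v 1.277 0.504 2.927
v 1.012 0.451 3.125
v 0.82 0.256 3.319
v 0.746 -0.037 3.464
v 0.807 -0.36 3.528
v 0.988 -0.64 3.496
v 1.248 -0.812 3.374
v 1.528 -0.838 3.192
v 1.763 -0.71 2.99
f 2 4 1
f 5 2 1
f 1 4 3
f 3 5 1
f 2 8 4
f 6 2 5
f 6 8 2
f 4 8 3
f 7 5 3
f 3 8 7
f 7 6 5
f 8 6 7
f 10 9 12
f 10 12 11
f 12 9 13
f 12 13 11
f 13 9 14
f 13 14 11
f 14 9 15
f 14 15 11
f 15 9 16
f 15 16 11
f 16 9 17
f 16 17 11
f 17 9 18
f 17 18 11
f 18 9 19
f 18 19 11
f 19 9 20
f 19 20 11
f 20 9 21
f 20 21 11
f 21 9 22
f 21 22 11
f 22 9 10
f 22 10 11
f 24 23 26
f 24 26 25
f 26 23 27
f 26 27 25
f 27 23 28
f 27 28 25
f 28 23 29
f 28 29 25
f 29 23 30
f 29 30 25
f 30 23 31
f 30 31 25
f 31 23 32
f 31 32 25
f 32 23 33
f 32 33 25
f 33 23 24
f 33 24 25
f 34 71 50
f 71 45 74
f 50 74 39
f 71 74 50
f 34 50 46
f 50 39 51
f 46 51 35
f 50 51 46
f 34 46 55
f 46 35 56
f 55 56 41
f 46 56 55
f 34 55 67
f 55 41 70
f 67 70 44
f 55 70 67
f 34 67 71
f 67 44 75
f 71 75 45
f 67 75 71
f 35 51 62
f 51 39 65
f 62 65 43
f 51 65 62
f 39 74 52
f 74 45 73
f 52 73 38
f 74 73 52
f 45 75 72
f 75 44 68
f 72 68 36
f 75 68 72
f 44 70 69
f 70 41 57
f 69 57 40
f 70 57 69
f 41 56 61
f 56 35 58
f 61 58 42
f 56 58 61
f 37 63 49
f 63 43 64
f 49 64 38
f 63 64 49
f 37 49 47
f 49 38 48
f 47 48 36
f 49 48 47
f 37 47 54
f 47 36 53
f 54 53 40
f 47 53 54
f 37 54 59
f 54 40 60
f 59 60 42
f 54 60 59
f 37 59 63
f 59 42 66
f 63 66 43
f 59 66 63
f 38 64 52
f 64 43 65
f 52 65 39
f 64 65 52
f 36 48 72
f 48 38 73
f 72 73 45
f 48 73 72
f 40 53 69
f 53 36 68
f 69 68 44
f 53 68 69
f 42 60 61
f 60 40 57
f 61 57 41
f 60 57 61
f 43 66 62
f 66 42 58
f 62 58 35
f 66 58 62
f 77 76 79
f 77 79 78
f 79 76 80
f 79 80 78
f 80 76 81
f 80 81 78
f 81 76 82
f 81 82 78
f 82 76 83
f 82 83 78
f 83 76 84
f 83 84 78
f 84 76 85
f 84 85 78
f 85 76 86
f 85 86 78
f 86 76 87
f 86 87 78
f 87 76 88
f 87 88 78
f 88 76 89
f 88 89 78
f 89 76 90
f 89 90 78
f 90 76 77
f 90 77 78



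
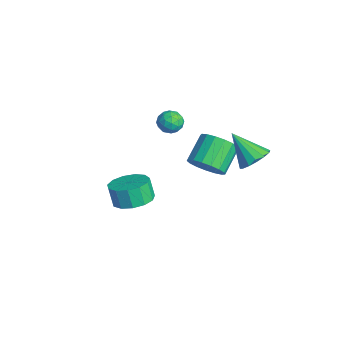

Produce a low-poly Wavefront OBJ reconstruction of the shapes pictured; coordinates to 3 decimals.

v 3.825 -2.247 -1.688
v 4.792 -2.551 -1.415
v 4.442 -2.698 -0.339
v 3.475 -2.393 -0.612
v 4.775 -1.965 -1.34
v 4.425 -2.111 -0.265
v 4.456 -1.468 -1.377
v 4.106 -1.614 -0.301
v 3.937 -1.218 -1.511
v 3.587 -1.364 -0.436
v 3.382 -1.295 -1.702
v 3.033 -1.441 -0.627
v 2.968 -1.674 -1.888
v 2.618 -1.82 -0.813
v 2.826 -2.235 -2.011
v 2.476 -2.381 -0.936
v 3.001 -2.8 -2.031
v 2.651 -2.946 -0.955
v 3.438 -3.189 -1.942
v 3.088 -3.335 -0.866
v 3.997 -3.279 -1.772
v 3.648 -3.425 -0.697
v 4.502 -3.041 -1.575
v 4.152 -3.188 -0.5
v -0.832 2.913 -4.185
v -0.04 2.931 -3.451
v -1.036 3.984 -2.401
v -1.828 3.967 -3.135
v 0.065 3.335 -3.757
v -0.931 4.388 -2.706
v -0.035 3.642 -4.16
v -1.031 4.695 -3.11
v -0.318 3.782 -4.569
v -1.314 4.835 -3.519
v -0.719 3.724 -4.89
v -1.715 4.777 -3.84
v -1.146 3.479 -5.05
v -2.142 4.532 -4
v -1.5 3.106 -5.011
v -2.496 4.159 -3.961
v -1.702 2.688 -4.784
v -2.698 3.741 -3.733
v -1.704 2.321 -4.419
v -2.7 3.374 -3.369
v -1.507 2.091 -4.001
v -2.503 3.144 -2.95
v -1.155 2.049 -3.624
v -2.151 3.102 -2.574
v -0.729 2.205 -3.377
v -1.725 3.258 -2.326
v -0.326 2.523 -3.314
v -1.322 3.576 -2.264
v 3.198 4.112 -0.679
v 3.907 3.564 -0.468
v 2.122 3.248 0.699
v 3.959 3.946 -0.188
v 3.807 4.372 -0.04
v 3.492 4.729 -0.062
v 3.098 4.92 -0.25
v 2.732 4.895 -0.553
v 2.49 4.66 -0.889
v 2.438 4.278 -1.169
v 2.59 3.852 -1.318
v 2.905 3.495 -1.295
v 3.299 3.304 -1.107
v 3.665 3.329 -0.804
v -2.609 1.808 -0.924
v -1.958 1.705 -0.551
v -2.222 1.055 -1.809
v -1.571 0.952 -1.436
v -2.216 0.671 -1.156
v -2.456 1.137 -0.609
v -1.724 1.623 -1.751
v -1.964 2.089 -1.204
v -1.412 1.591 -1.062
v -1.715 1.003 -0.695
v -2.465 1.757 -1.665
v -2.768 1.169 -1.298
v -2.318 1.823 -0.66
v -1.862 0.937 -1.7
v -2.241 0.772 -1.536
v -1.859 0.712 -1.316
v -2.61 1.489 -0.694
v -2.228 1.428 -0.475
v -2.379 0.821 -0.83
v -1.952 1.332 -1.885
v -1.57 1.271 -1.666
v -2.321 2.048 -1.044
v -1.939 1.988 -0.824
v -1.801 1.939 -1.53
v -1.614 1.695 -0.741
v -1.386 1.252 -1.261
v -1.476 1.647 -1.446
v -1.617 1.92 -1.125
v -1.792 1.349 -0.525
v -1.565 0.907 -1.045
v -1.944 0.742 -0.881
v -2.085 1.015 -0.559
v -1.471 1.282 -0.825
v -2.615 1.853 -1.315
v -2.388 1.411 -1.835
v -2.095 1.745 -1.801
v -2.236 2.018 -1.479
v -2.794 1.508 -1.099
v -2.566 1.065 -1.619
v -2.563 0.84 -1.235
v -2.704 1.113 -0.914
v -2.709 1.478 -1.535
f 2 1 5
f 2 5 3
f 3 5 6
f 3 6 4
f 5 1 7
f 5 7 6
f 6 7 8
f 6 8 4
f 7 1 9
f 7 9 8
f 8 9 10
f 8 10 4
f 9 1 11
f 9 11 10
f 10 11 12
f 10 12 4
f 11 1 13
f 11 13 12
f 12 13 14
f 12 14 4
f 13 1 15
f 13 15 14
f 14 15 16
f 14 16 4
f 15 1 17
f 15 17 16
f 16 17 18
f 16 18 4
f 17 1 19
f 17 19 18
f 18 19 20
f 18 20 4
f 19 1 21
f 19 21 20
f 20 21 22
f 20 22 4
f 21 1 23
f 21 23 22
f 22 23 24
f 22 24 4
f 23 1 2
f 23 2 24
f 24 2 3
f 24 3 4
f 26 25 29
f 26 29 27
f 27 29 30
f 27 30 28
f 29 25 31
f 29 31 30
f 30 31 32
f 30 32 28
f 31 25 33
f 31 33 32
f 32 33 34
f 32 34 28
f 33 25 35
f 33 35 34
f 34 35 36
f 34 36 28
f 35 25 37
f 35 37 36
f 36 37 38
f 36 38 28
f 37 25 39
f 37 39 38
f 38 39 40
f 38 40 28
f 39 25 41
f 39 41 40
f 40 41 42
f 40 42 28
f 41 25 43
f 41 43 42
f 42 43 44
f 42 44 28
f 43 25 45
f 43 45 44
f 44 45 46
f 44 46 28
f 45 25 47
f 45 47 46
f 46 47 48
f 46 48 28
f 47 25 49
f 47 49 48
f 48 49 50
f 48 50 28
f 49 25 51
f 49 51 50
f 50 51 52
f 50 52 28
f 51 25 26
f 51 26 52
f 52 26 27
f 52 27 28
f 54 53 56
f 54 56 55
f 56 53 57
f 56 57 55
f 57 53 58
f 57 58 55
f 58 53 59
f 58 59 55
f 59 53 60
f 59 60 55
f 60 53 61
f 60 61 55
f 61 53 62
f 61 62 55
f 62 53 63
f 62 63 55
f 63 53 64
f 63 64 55
f 64 53 65
f 64 65 55
f 65 53 66
f 65 66 55
f 66 53 54
f 66 54 55
f 67 104 83
f 104 78 107
f 83 107 72
f 104 107 83
f 67 83 79
f 83 72 84
f 79 84 68
f 83 84 79
f 67 79 88
f 79 68 89
f 88 89 74
f 79 89 88
f 67 88 100
f 88 74 103
f 100 103 77
f 88 103 100
f 67 100 104
f 100 77 108
f 104 108 78
f 100 108 104
f 68 84 95
f 84 72 98
f 95 98 76
f 84 98 95
f 72 107 85
f 107 78 106
f 85 106 71
f 107 106 85
f 78 108 105
f 108 77 101
f 105 101 69
f 108 101 105
f 77 103 102
f 103 74 90
f 102 90 73
f 103 90 102
f 74 89 94
f 89 68 91
f 94 91 75
f 89 91 94
f 70 96 82
f 96 76 97
f 82 97 71
f 96 97 82
f 70 82 80
f 82 71 81
f 80 81 69
f 82 81 80
f 70 80 87
f 80 69 86
f 87 86 73
f 80 86 87
f 70 87 92
f 87 73 93
f 92 93 75
f 87 93 92
f 70 92 96
f 92 75 99
f 96 99 76
f 92 99 96
f 71 97 85
f 97 76 98
f 85 98 72
f 97 98 85
f 69 81 105
f 81 71 106
f 105 106 78
f 81 106 105
f 73 86 102
f 86 69 101
f 102 101 77
f 86 101 102
f 75 93 94
f 93 73 90
f 94 90 74
f 93 90 94
f 76 99 95
f 99 75 91
f 95 91 68
f 99 91 95



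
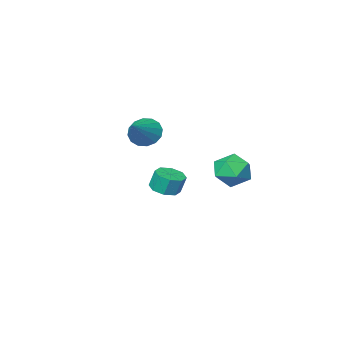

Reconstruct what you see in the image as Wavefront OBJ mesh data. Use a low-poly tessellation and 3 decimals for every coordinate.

v -0.452 -0.91 1.268
v 0.19 -1.178 0.681
v 0.832 0.01 2.252
v 0.03 -0.77 0.509
v -0.259 -0.399 0.54
v -0.6 -0.165 0.766
v -0.901 -0.131 1.127
v -1.082 -0.305 1.526
v -1.093 -0.641 1.855
v -0.933 -1.049 2.028
v -0.644 -1.42 1.997
v -0.304 -1.654 1.771
v -0.003 -1.688 1.41
v 0.178 -1.514 1.011
v -3.3 4.044 -0.779
v -2.325 4.243 -0.352
v -3.155 2.357 -0.328
v -2.18 2.556 0.099
v -3.069 2.953 0.572
v -3.16 3.996 0.293
v -2.32 2.604 -0.973
v -2.411 3.647 -1.252
v -1.72 3.353 -0.472
v -2.183 3.568 0.484
v -3.297 3.032 -1.164
v -3.76 3.247 -0.208
v -2.909 -3.101 -3.89
v -2.235 -3.543 -3.651
v -2.438 -3.28 -2.592
v -3.111 -2.839 -2.83
v -2.094 -2.928 -3.777
v -2.297 -2.665 -2.717
v -2.431 -2.415 -3.968
v -2.634 -2.152 -2.909
v -3.047 -2.304 -4.114
v -3.25 -2.041 -3.055
v -3.582 -2.66 -4.128
v -3.785 -2.397 -3.069
v -3.723 -3.275 -4.003
v -3.926 -3.012 -2.943
v -3.386 -3.788 -3.811
v -3.589 -3.525 -2.752
v -2.77 -3.899 -3.665
v -2.973 -3.636 -2.606
f 2 1 4
f 2 4 3
f 4 1 5
f 4 5 3
f 5 1 6
f 5 6 3
f 6 1 7
f 6 7 3
f 7 1 8
f 7 8 3
f 8 1 9
f 8 9 3
f 9 1 10
f 9 10 3
f 10 1 11
f 10 11 3
f 11 1 12
f 11 12 3
f 12 1 13
f 12 13 3
f 13 1 14
f 13 14 3
f 14 1 2
f 14 2 3
f 15 26 20
f 15 20 16
f 15 16 22
f 15 22 25
f 15 25 26
f 16 20 24
f 20 26 19
f 26 25 17
f 25 22 21
f 22 16 23
f 18 24 19
f 18 19 17
f 18 17 21
f 18 21 23
f 18 23 24
f 19 24 20
f 17 19 26
f 21 17 25
f 23 21 22
f 24 23 16
f 28 27 31
f 28 31 29
f 29 31 32
f 29 32 30
f 31 27 33
f 31 33 32
f 32 33 34
f 32 34 30
f 33 27 35
f 33 35 34
f 34 35 36
f 34 36 30
f 35 27 37
f 35 37 36
f 36 37 38
f 36 38 30
f 37 27 39
f 37 39 38
f 38 39 40
f 38 40 30
f 39 27 41
f 39 41 40
f 40 41 42
f 40 42 30
f 41 27 43
f 41 43 42
f 42 43 44
f 42 44 30
f 43 27 28
f 43 28 44
f 44 28 29
f 44 29 30



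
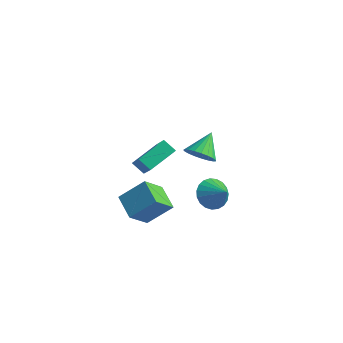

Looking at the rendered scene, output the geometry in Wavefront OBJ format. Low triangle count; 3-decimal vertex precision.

v 1.344 2.149 -0.951
v 2.24 2.124 -0.743
v 1.136 3.371 0.091
v 2.233 2.371 -1.035
v 2.072 2.58 -1.312
v 1.785 2.715 -1.527
v 1.422 2.751 -1.642
v 1.046 2.684 -1.638
v 0.721 2.524 -1.515
v 0.504 2.299 -1.295
v 0.432 2.048 -1.015
v 0.517 1.815 -0.724
v 0.746 1.639 -0.473
v 1.078 1.552 -0.304
v 1.456 1.567 -0.247
v 1.815 1.684 -0.312
v 2.092 1.881 -0.488
v 1.818 -3.662 1.942
v 3.011 -4.531 3.276
v 2.127 -2.157 2.646
v 3.32 -3.026 3.98
v 2.48 -3.554 1.42
v 3.673 -4.423 2.754
v 2.789 -2.049 2.124
v 3.982 -2.918 3.458
v 1.565 -4.415 -0.286
v 2.486 -3.504 0.815
v 1.678 -3.241 -1.352
v 2.599 -2.33 -0.252
v 2.821 -5.03 -0.828
v 3.742 -4.119 0.272
v 2.934 -3.856 -1.895
v 3.855 -2.945 -0.794
v 2.963 1.219 -2.672
v 3.546 1.439 -3.429
v 4.057 1.021 -1.888
v 3.488 1.804 -3.257
v 3.34 2.068 -2.984
v 3.127 2.185 -2.657
v 2.885 2.135 -2.333
v 2.657 1.926 -2.067
v 2.482 1.595 -1.906
v 2.39 1.199 -1.878
v 2.397 0.807 -1.987
v 2.502 0.485 -2.214
v 2.687 0.291 -2.521
v 2.92 0.257 -2.854
v 3.16 0.389 -3.155
v 3.366 0.665 -3.373
v 3.503 1.036 -3.47
f 2 1 4
f 2 4 3
f 4 1 5
f 4 5 3
f 5 1 6
f 5 6 3
f 6 1 7
f 6 7 3
f 7 1 8
f 7 8 3
f 8 1 9
f 8 9 3
f 9 1 10
f 9 10 3
f 10 1 11
f 10 11 3
f 11 1 12
f 11 12 3
f 12 1 13
f 12 13 3
f 13 1 14
f 13 14 3
f 14 1 15
f 14 15 3
f 15 1 16
f 15 16 3
f 16 1 17
f 16 17 3
f 17 1 2
f 17 2 3
f 19 21 18
f 22 19 18
f 18 21 20
f 20 22 18
f 19 25 21
f 23 19 22
f 23 25 19
f 21 25 20
f 24 22 20
f 20 25 24
f 24 23 22
f 25 23 24
f 27 29 26
f 30 27 26
f 26 29 28
f 28 30 26
f 27 33 29
f 31 27 30
f 31 33 27
f 29 33 28
f 32 30 28
f 28 33 32
f 32 31 30
f 33 31 32
f 35 34 37
f 35 37 36
f 37 34 38
f 37 38 36
f 38 34 39
f 38 39 36
f 39 34 40
f 39 40 36
f 40 34 41
f 40 41 36
f 41 34 42
f 41 42 36
f 42 34 43
f 42 43 36
f 43 34 44
f 43 44 36
f 44 34 45
f 44 45 36
f 45 34 46
f 45 46 36
f 46 34 47
f 46 47 36
f 47 34 48
f 47 48 36
f 48 34 49
f 48 49 36
f 49 34 50
f 49 50 36
f 50 34 35
f 50 35 36



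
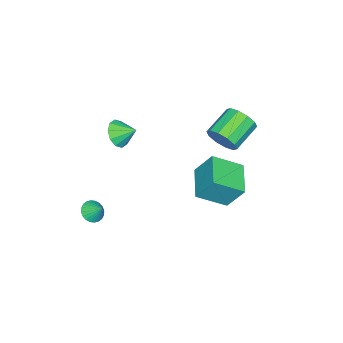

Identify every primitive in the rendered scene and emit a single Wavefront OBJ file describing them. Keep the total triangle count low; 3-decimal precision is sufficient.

v 2.46 -3.609 -3.886
v 2.932 -3.247 -4.39
v 2.68 -2.851 -3.134
v 2.667 -3.11 -4.449
v 2.37 -3.05 -4.423
v 2.086 -3.075 -4.315
v 1.86 -3.181 -4.141
v 1.724 -3.352 -3.929
v 1.701 -3.562 -3.71
v 1.793 -3.78 -3.518
v 1.987 -3.971 -3.382
v 2.253 -4.107 -3.323
v 2.55 -4.168 -3.349
v 2.833 -4.143 -3.457
v 3.06 -4.037 -3.631
v 3.195 -3.866 -3.843
v 3.218 -3.655 -4.062
v 3.126 -3.438 -4.254
v -0.579 3.43 -0.58
v -0.692 4.462 0.963
v 1.321 4.394 -1.085
v 1.208 5.426 0.458
v 0.452 1.954 0.482
v 0.339 2.986 2.025
v 2.352 2.918 -0.023
v 2.239 3.95 1.52
v -0.72 3.081 2.658
v -0.228 3.658 3.385
v -1.988 4.096 4.228
v -2.48 3.519 3.502
v -0.372 4.046 2.884
v -2.132 4.483 3.728
v -0.648 4.065 2.297
v -2.408 4.502 3.141
v -0.952 3.708 1.848
v -2.712 4.146 2.692
v -1.168 3.112 1.709
v -2.927 3.55 2.552
v -1.212 2.504 1.932
v -2.972 2.942 2.775
v -1.068 2.117 2.432
v -2.828 2.554 3.276
v -0.792 2.098 3.019
v -2.552 2.535 3.863
v -0.488 2.454 3.468
v -2.248 2.892 4.312
v -0.273 3.05 3.608
v -2.032 3.488 4.451
v 1.632 -2.253 3.066
v 2.297 -2.565 3.715
v 1.528 -1.167 3.694
v 2.591 -2.279 3.269
v 2.518 -1.983 2.745
v 2.107 -1.79 2.344
v 1.515 -1.775 2.219
v 0.967 -1.942 2.417
v 0.674 -2.228 2.862
v 0.747 -2.524 3.386
v 1.157 -2.716 3.787
v 1.75 -2.732 3.913
f 2 1 4
f 2 4 3
f 4 1 5
f 4 5 3
f 5 1 6
f 5 6 3
f 6 1 7
f 6 7 3
f 7 1 8
f 7 8 3
f 8 1 9
f 8 9 3
f 9 1 10
f 9 10 3
f 10 1 11
f 10 11 3
f 11 1 12
f 11 12 3
f 12 1 13
f 12 13 3
f 13 1 14
f 13 14 3
f 14 1 15
f 14 15 3
f 15 1 16
f 15 16 3
f 16 1 17
f 16 17 3
f 17 1 18
f 17 18 3
f 18 1 2
f 18 2 3
f 20 22 19
f 23 20 19
f 19 22 21
f 21 23 19
f 20 26 22
f 24 20 23
f 24 26 20
f 22 26 21
f 25 23 21
f 21 26 25
f 25 24 23
f 26 24 25
f 28 27 31
f 28 31 29
f 29 31 32
f 29 32 30
f 31 27 33
f 31 33 32
f 32 33 34
f 32 34 30
f 33 27 35
f 33 35 34
f 34 35 36
f 34 36 30
f 35 27 37
f 35 37 36
f 36 37 38
f 36 38 30
f 37 27 39
f 37 39 38
f 38 39 40
f 38 40 30
f 39 27 41
f 39 41 40
f 40 41 42
f 40 42 30
f 41 27 43
f 41 43 42
f 42 43 44
f 42 44 30
f 43 27 45
f 43 45 44
f 44 45 46
f 44 46 30
f 45 27 47
f 45 47 46
f 46 47 48
f 46 48 30
f 47 27 28
f 47 28 48
f 48 28 29
f 48 29 30
f 50 49 52
f 50 52 51
f 52 49 53
f 52 53 51
f 53 49 54
f 53 54 51
f 54 49 55
f 54 55 51
f 55 49 56
f 55 56 51
f 56 49 57
f 56 57 51
f 57 49 58
f 57 58 51
f 58 49 59
f 58 59 51
f 59 49 60
f 59 60 51
f 60 49 50
f 60 50 51



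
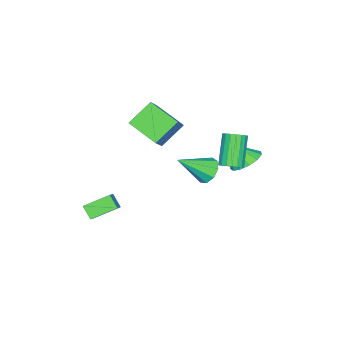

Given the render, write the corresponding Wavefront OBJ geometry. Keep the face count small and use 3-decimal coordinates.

v 0.427 0.945 -0.309
v 0.962 1.61 -0.204
v 1.633 -0.225 0.969
v 0.541 1.624 0.206
v 0.066 1.32 0.376
v -0.239 0.84 0.225
v -0.233 0.41 -0.176
v 0.082 0.229 -0.638
v 0.559 0.384 -0.947
v 0.974 0.801 -0.957
v 1.133 1.285 -0.663
v -1.741 -3.446 1.761
v -0.75 -3.246 2.814
v -1.411 -1.579 1.095
v -0.419 -1.379 2.148
v -0.461 -4.061 0.672
v 0.531 -3.861 1.725
v -0.13 -2.194 0.006
v 0.861 -1.994 1.059
v -0.391 2.776 0.689
v 0.529 2.514 0.435
v -0.329 1.984 1.731
v 0.579 2.958 0.769
v 0.32 3.344 1.078
v -0.164 3.55 1.263
v -0.721 3.51 1.266
v -1.172 3.236 1.085
v -1.376 2.817 0.779
v -1.267 2.384 0.444
v -0.88 2.076 0.187
v -0.337 1.99 0.089
v 0.188 2.153 0.182
v 2.409 3.376 2.583
v 2.825 3.65 3.016
v 1.607 3.198 4.47
v 1.191 2.924 4.037
v 2.651 3.875 2.941
v 1.433 3.423 4.395
v 2.43 4.001 2.794
v 1.212 3.549 4.249
v 2.204 4.003 2.606
v 0.986 3.551 4.061
v 2.019 3.881 2.413
v 0.801 3.429 3.868
v 1.911 3.659 2.254
v 0.694 3.207 3.709
v 1.902 3.381 2.16
v 0.684 2.929 3.614
v 1.993 3.102 2.15
v 0.775 2.65 3.604
v 2.167 2.877 2.225
v 0.949 2.425 3.679
v 2.388 2.751 2.371
v 1.17 2.299 3.826
v 2.614 2.749 2.559
v 1.396 2.297 4.014
v 2.799 2.871 2.752
v 1.581 2.419 4.207
v 2.906 3.093 2.911
v 1.689 2.641 4.366
v 2.916 3.371 3.006
v 1.698 2.919 4.46
v 2.685 -3.117 -3.491
v 2.405 -3.756 -2.876
v 3.612 -2.74 -2.676
v 3.331 -3.378 -2.061
v 3.689 -4.182 -4.139
v 3.408 -4.82 -3.524
v 4.615 -3.804 -3.324
v 4.335 -4.443 -2.709
f 2 1 4
f 2 4 3
f 4 1 5
f 4 5 3
f 5 1 6
f 5 6 3
f 6 1 7
f 6 7 3
f 7 1 8
f 7 8 3
f 8 1 9
f 8 9 3
f 9 1 10
f 9 10 3
f 10 1 11
f 10 11 3
f 11 1 2
f 11 2 3
f 13 15 12
f 16 13 12
f 12 15 14
f 14 16 12
f 13 19 15
f 17 13 16
f 17 19 13
f 15 19 14
f 18 16 14
f 14 19 18
f 18 17 16
f 19 17 18
f 21 20 23
f 21 23 22
f 23 20 24
f 23 24 22
f 24 20 25
f 24 25 22
f 25 20 26
f 25 26 22
f 26 20 27
f 26 27 22
f 27 20 28
f 27 28 22
f 28 20 29
f 28 29 22
f 29 20 30
f 29 30 22
f 30 20 31
f 30 31 22
f 31 20 32
f 31 32 22
f 32 20 21
f 32 21 22
f 34 33 37
f 34 37 35
f 35 37 38
f 35 38 36
f 37 33 39
f 37 39 38
f 38 39 40
f 38 40 36
f 39 33 41
f 39 41 40
f 40 41 42
f 40 42 36
f 41 33 43
f 41 43 42
f 42 43 44
f 42 44 36
f 43 33 45
f 43 45 44
f 44 45 46
f 44 46 36
f 45 33 47
f 45 47 46
f 46 47 48
f 46 48 36
f 47 33 49
f 47 49 48
f 48 49 50
f 48 50 36
f 49 33 51
f 49 51 50
f 50 51 52
f 50 52 36
f 51 33 53
f 51 53 52
f 52 53 54
f 52 54 36
f 53 33 55
f 53 55 54
f 54 55 56
f 54 56 36
f 55 33 57
f 55 57 56
f 56 57 58
f 56 58 36
f 57 33 59
f 57 59 58
f 58 59 60
f 58 60 36
f 59 33 61
f 59 61 60
f 60 61 62
f 60 62 36
f 61 33 34
f 61 34 62
f 62 34 35
f 62 35 36
f 64 66 63
f 67 64 63
f 63 66 65
f 65 67 63
f 64 70 66
f 68 64 67
f 68 70 64
f 66 70 65
f 69 67 65
f 65 70 69
f 69 68 67
f 70 68 69



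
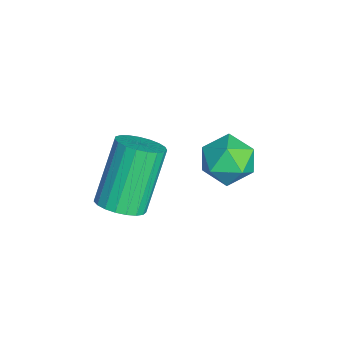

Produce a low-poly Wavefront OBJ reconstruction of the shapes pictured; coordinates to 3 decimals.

v -2.376 4.641 -3.139
v -1.69 4.286 -3.38
v -3.07 3.694 -3.72
v -2.384 3.339 -3.961
v -2.58 3.348 -3.176
v -2.151 3.933 -2.817
v -2.609 4.047 -4.283
v -2.18 4.632 -3.924
v -1.833 3.919 -4.088
v -1.816 3.487 -3.403
v -2.944 4.493 -3.697
v -2.927 4.061 -3.012
v 0.133 1.16 -2.458
v 0.704 1.289 -2.176
v -0.182 1.849 -0.639
v -0.753 1.72 -0.922
v 0.646 1.524 -2.296
v -0.24 2.084 -0.759
v 0.499 1.697 -2.443
v -0.387 2.257 -0.906
v 0.289 1.776 -2.593
v -0.597 2.337 -1.056
v 0.052 1.749 -2.72
v -0.834 2.31 -1.183
v -0.172 1.62 -2.802
v -1.057 2.181 -1.265
v -0.342 1.412 -2.824
v -1.228 1.972 -1.287
v -0.43 1.16 -2.783
v -1.316 1.72 -1.246
v -0.421 0.908 -2.686
v -1.307 1.468 -1.149
v -0.317 0.699 -2.549
v -1.202 1.259 -1.013
v -0.134 0.57 -2.397
v -1.02 1.131 -0.861
v 0.094 0.543 -2.256
v -0.791 1.104 -0.719
v 0.33 0.623 -2.149
v -0.556 1.183 -0.612
v 0.531 0.796 -2.096
v -0.355 1.356 -0.559
v 0.663 1.031 -2.106
v -0.222 1.591 -0.569
f 1 12 6
f 1 6 2
f 1 2 8
f 1 8 11
f 1 11 12
f 2 6 10
f 6 12 5
f 12 11 3
f 11 8 7
f 8 2 9
f 4 10 5
f 4 5 3
f 4 3 7
f 4 7 9
f 4 9 10
f 5 10 6
f 3 5 12
f 7 3 11
f 9 7 8
f 10 9 2
f 14 13 17
f 14 17 15
f 15 17 18
f 15 18 16
f 17 13 19
f 17 19 18
f 18 19 20
f 18 20 16
f 19 13 21
f 19 21 20
f 20 21 22
f 20 22 16
f 21 13 23
f 21 23 22
f 22 23 24
f 22 24 16
f 23 13 25
f 23 25 24
f 24 25 26
f 24 26 16
f 25 13 27
f 25 27 26
f 26 27 28
f 26 28 16
f 27 13 29
f 27 29 28
f 28 29 30
f 28 30 16
f 29 13 31
f 29 31 30
f 30 31 32
f 30 32 16
f 31 13 33
f 31 33 32
f 32 33 34
f 32 34 16
f 33 13 35
f 33 35 34
f 34 35 36
f 34 36 16
f 35 13 37
f 35 37 36
f 36 37 38
f 36 38 16
f 37 13 39
f 37 39 38
f 38 39 40
f 38 40 16
f 39 13 41
f 39 41 40
f 40 41 42
f 40 42 16
f 41 13 43
f 41 43 42
f 42 43 44
f 42 44 16
f 43 13 14
f 43 14 44
f 44 14 15
f 44 15 16



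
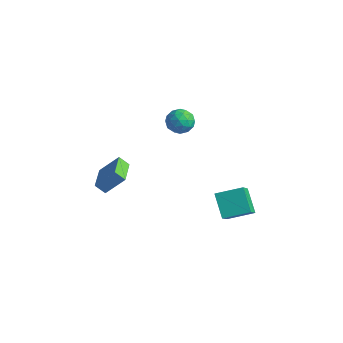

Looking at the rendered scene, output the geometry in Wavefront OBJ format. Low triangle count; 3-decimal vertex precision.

v -1.433 3.695 2.771
v -0.567 3.593 2.806
v -1.473 2.947 1.574
v -0.607 2.845 1.609
v -1.117 2.446 2.194
v -1.093 2.908 2.933
v -0.947 3.632 1.447
v -0.923 4.094 2.186
v -0.267 3.554 1.987
v -0.372 2.821 2.449
v -1.668 3.719 1.931
v -1.773 2.986 2.393
v -0.997 3.71 2.894
v -1.043 2.83 1.486
v -1.343 2.596 1.83
v -0.834 2.536 1.851
v -1.305 3.307 2.968
v -0.796 3.247 2.989
v -1.12 2.573 2.629
v -1.244 3.293 1.391
v -0.735 3.233 1.412
v -1.206 4.004 2.529
v -0.697 3.944 2.55
v -0.92 3.967 1.751
v -0.311 3.627 2.433
v -0.335 3.187 1.729
v -0.535 3.65 1.634
v -0.52 3.922 2.069
v -0.373 3.196 2.704
v -0.396 2.756 2.001
v -0.696 2.522 2.344
v -0.682 2.793 2.779
v -0.196 3.173 2.223
v -1.644 3.784 2.379
v -1.667 3.344 1.676
v -1.358 3.747 1.601
v -1.344 4.018 2.036
v -1.705 3.353 2.651
v -1.729 2.913 1.947
v -1.52 2.618 2.311
v -1.505 2.89 2.746
v -1.844 3.367 2.157
v -4.851 0.691 -2.795
v -4.054 1.481 -1.627
v -4.352 1.007 -3.349
v -3.554 1.796 -2.181
v -3.746 -0.716 -2.599
v -2.948 0.073 -1.431
v -3.246 -0.401 -3.153
v -2.449 0.389 -1.985
v 2.541 3.316 -4.245
v 1.445 3.869 -3.129
v 3.588 4.463 -3.784
v 2.492 5.016 -2.668
v 3.308 2.064 -2.872
v 2.212 2.617 -1.756
v 4.355 3.211 -2.411
v 3.259 3.764 -1.295
f 1 38 17
f 38 12 41
f 17 41 6
f 38 41 17
f 1 17 13
f 17 6 18
f 13 18 2
f 17 18 13
f 1 13 22
f 13 2 23
f 22 23 8
f 13 23 22
f 1 22 34
f 22 8 37
f 34 37 11
f 22 37 34
f 1 34 38
f 34 11 42
f 38 42 12
f 34 42 38
f 2 18 29
f 18 6 32
f 29 32 10
f 18 32 29
f 6 41 19
f 41 12 40
f 19 40 5
f 41 40 19
f 12 42 39
f 42 11 35
f 39 35 3
f 42 35 39
f 11 37 36
f 37 8 24
f 36 24 7
f 37 24 36
f 8 23 28
f 23 2 25
f 28 25 9
f 23 25 28
f 4 30 16
f 30 10 31
f 16 31 5
f 30 31 16
f 4 16 14
f 16 5 15
f 14 15 3
f 16 15 14
f 4 14 21
f 14 3 20
f 21 20 7
f 14 20 21
f 4 21 26
f 21 7 27
f 26 27 9
f 21 27 26
f 4 26 30
f 26 9 33
f 30 33 10
f 26 33 30
f 5 31 19
f 31 10 32
f 19 32 6
f 31 32 19
f 3 15 39
f 15 5 40
f 39 40 12
f 15 40 39
f 7 20 36
f 20 3 35
f 36 35 11
f 20 35 36
f 9 27 28
f 27 7 24
f 28 24 8
f 27 24 28
f 10 33 29
f 33 9 25
f 29 25 2
f 33 25 29
f 44 46 43
f 47 44 43
f 43 46 45
f 45 47 43
f 44 50 46
f 48 44 47
f 48 50 44
f 46 50 45
f 49 47 45
f 45 50 49
f 49 48 47
f 50 48 49
f 52 54 51
f 55 52 51
f 51 54 53
f 53 55 51
f 52 58 54
f 56 52 55
f 56 58 52
f 54 58 53
f 57 55 53
f 53 58 57
f 57 56 55
f 58 56 57



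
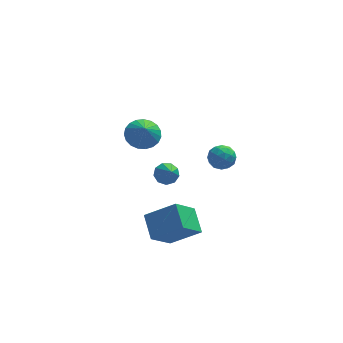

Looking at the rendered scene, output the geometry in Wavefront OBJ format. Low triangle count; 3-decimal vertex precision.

v -1.041 0.359 2.962
v -0.187 0.518 3.002
v -0.979 -0.199 3.838
v -0.324 0.796 3.189
v -0.585 0.998 3.337
v -0.925 1.09 3.42
v -1.285 1.055 3.424
v -1.603 0.9 3.348
v -1.824 0.652 3.205
v -1.909 0.353 3.021
v -1.845 0.055 2.826
v -1.641 -0.191 2.655
v -1.334 -0.341 2.537
v -0.976 -0.37 2.493
v -0.63 -0.273 2.529
v -0.354 -0.067 2.641
v -0.198 0.213 2.808
v 0.346 3.326 -2.798
v 0.932 3.561 -2.647
v 0.494 2.254 -1.702
v 0.62 3.765 -2.406
v 0.179 3.764 -2.347
v -0.184 3.557 -2.5
v -0.299 3.242 -2.792
v -0.113 2.966 -3.087
v 0.288 2.859 -3.247
v 0.716 2.97 -3.196
v 0.97 3.247 -2.96
v 2.183 -2.37 3.951
v 2.731 -2.717 3.703
v 1.669 -3.343 4.177
v 2.217 -3.69 3.929
v 2.271 -3.333 4.522
v 2.589 -2.732 4.382
v 1.811 -3.328 3.498
v 2.129 -2.727 3.358
v 2.501 -3.309 3.423
v 2.785 -3.312 4.056
v 1.615 -2.748 3.824
v 1.899 -2.751 4.457
v 2.502 -2.458 3.807
v 1.898 -3.602 4.073
v 1.93 -3.392 4.421
v 2.252 -3.596 4.276
v 2.419 -2.467 4.206
v 2.741 -2.671 4.061
v 2.47 -3.033 4.542
v 1.659 -3.389 3.819
v 1.981 -3.593 3.674
v 2.148 -2.464 3.604
v 2.47 -2.668 3.459
v 1.93 -3.027 3.338
v 2.689 -3.01 3.497
v 2.387 -3.582 3.63
v 2.148 -3.369 3.376
v 2.335 -3.016 3.294
v 2.856 -3.012 3.869
v 2.554 -3.584 4.002
v 2.586 -3.374 4.35
v 2.773 -3.021 4.268
v 2.721 -3.36 3.704
v 1.846 -2.476 3.878
v 1.544 -3.048 4.011
v 1.627 -3.039 3.612
v 1.814 -2.686 3.53
v 2.013 -2.478 4.25
v 1.711 -3.05 4.383
v 2.065 -3.044 4.586
v 2.252 -2.691 4.504
v 1.679 -2.7 4.176
v -1.001 -3.006 -1.776
v 0.441 -3.278 -0.804
v -1.206 -1.781 -1.129
v 0.236 -2.054 -0.157
v -0.036 -2.206 -2.983
v 1.406 -2.479 -2.011
v -0.241 -0.982 -2.336
v 1.201 -1.254 -1.364
f 2 1 4
f 2 4 3
f 4 1 5
f 4 5 3
f 5 1 6
f 5 6 3
f 6 1 7
f 6 7 3
f 7 1 8
f 7 8 3
f 8 1 9
f 8 9 3
f 9 1 10
f 9 10 3
f 10 1 11
f 10 11 3
f 11 1 12
f 11 12 3
f 12 1 13
f 12 13 3
f 13 1 14
f 13 14 3
f 14 1 15
f 14 15 3
f 15 1 16
f 15 16 3
f 16 1 17
f 16 17 3
f 17 1 2
f 17 2 3
f 19 18 21
f 19 21 20
f 21 18 22
f 21 22 20
f 22 18 23
f 22 23 20
f 23 18 24
f 23 24 20
f 24 18 25
f 24 25 20
f 25 18 26
f 25 26 20
f 26 18 27
f 26 27 20
f 27 18 28
f 27 28 20
f 28 18 19
f 28 19 20
f 29 66 45
f 66 40 69
f 45 69 34
f 66 69 45
f 29 45 41
f 45 34 46
f 41 46 30
f 45 46 41
f 29 41 50
f 41 30 51
f 50 51 36
f 41 51 50
f 29 50 62
f 50 36 65
f 62 65 39
f 50 65 62
f 29 62 66
f 62 39 70
f 66 70 40
f 62 70 66
f 30 46 57
f 46 34 60
f 57 60 38
f 46 60 57
f 34 69 47
f 69 40 68
f 47 68 33
f 69 68 47
f 40 70 67
f 70 39 63
f 67 63 31
f 70 63 67
f 39 65 64
f 65 36 52
f 64 52 35
f 65 52 64
f 36 51 56
f 51 30 53
f 56 53 37
f 51 53 56
f 32 58 44
f 58 38 59
f 44 59 33
f 58 59 44
f 32 44 42
f 44 33 43
f 42 43 31
f 44 43 42
f 32 42 49
f 42 31 48
f 49 48 35
f 42 48 49
f 32 49 54
f 49 35 55
f 54 55 37
f 49 55 54
f 32 54 58
f 54 37 61
f 58 61 38
f 54 61 58
f 33 59 47
f 59 38 60
f 47 60 34
f 59 60 47
f 31 43 67
f 43 33 68
f 67 68 40
f 43 68 67
f 35 48 64
f 48 31 63
f 64 63 39
f 48 63 64
f 37 55 56
f 55 35 52
f 56 52 36
f 55 52 56
f 38 61 57
f 61 37 53
f 57 53 30
f 61 53 57
f 72 74 71
f 75 72 71
f 71 74 73
f 73 75 71
f 72 78 74
f 76 72 75
f 76 78 72
f 74 78 73
f 77 75 73
f 73 78 77
f 77 76 75
f 78 76 77



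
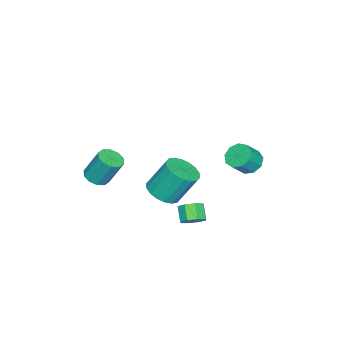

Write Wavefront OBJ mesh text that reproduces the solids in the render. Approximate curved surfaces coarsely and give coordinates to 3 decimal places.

v 3.682 -3.9 0.051
v 4.243 -4.337 0.319
v 4.119 -3.517 1.916
v 3.558 -3.08 1.649
v 4.435 -3.95 0.135
v 4.312 -3.13 1.733
v 4.34 -3.544 -0.081
v 4.217 -2.724 1.517
v 3.993 -3.274 -0.246
v 3.87 -2.454 1.351
v 3.527 -3.243 -0.298
v 3.404 -2.423 1.299
v 3.121 -3.463 -0.216
v 2.997 -2.643 1.381
v 2.928 -3.85 -0.033
v 2.805 -3.03 1.565
v 3.023 -4.256 0.183
v 2.9 -3.436 1.781
v 3.37 -4.526 0.349
v 3.247 -3.706 1.946
v 3.836 -4.557 0.401
v 3.713 -3.737 1.998
v -3.854 1.725 -2.178
v -3.489 1.171 -2.726
v -2.702 0.762 -1.79
v -3.066 1.315 -1.242
v -3.204 1.685 -2.741
v -2.417 1.276 -1.804
v -3.223 2.218 -2.492
v -2.436 1.809 -1.556
v -3.537 2.52 -2.097
v -2.75 2.111 -1.16
v -3.999 2.45 -1.739
v -3.212 2.04 -0.803
v -4.393 2.04 -1.587
v -3.606 1.631 -0.651
v -4.534 1.483 -1.712
v -3.747 1.074 -0.775
v -4.357 1.039 -2.055
v -3.57 0.629 -1.118
v -3.945 0.916 -2.455
v -3.158 0.506 -1.519
v 2.059 0.908 -3.198
v 2.38 1.305 -2.677
v 1.761 0.89 -1.98
v 1.441 0.492 -2.502
v 1.944 1.567 -2.908
v 1.325 1.152 -2.211
v 1.575 1.443 -3.309
v 0.957 1.028 -2.612
v 1.49 1.005 -3.645
v 0.872 0.59 -2.949
v 1.739 0.51 -3.72
v 1.12 0.095 -3.023
v 2.175 0.248 -3.489
v 1.556 -0.167 -2.792
v 2.543 0.372 -3.088
v 1.925 -0.043 -2.391
v 2.628 0.81 -2.751
v 2.01 0.395 -2.055
v -0.087 -1.805 -3.159
v 0.564 -2.48 -2.644
v 0.138 -1.49 -0.807
v -0.513 -0.815 -1.321
v 0.856 -2.125 -2.768
v 0.43 -1.134 -0.93
v 0.961 -1.706 -2.969
v 0.535 -0.716 -1.132
v 0.859 -1.307 -3.208
v 0.433 -0.317 -1.371
v 0.569 -1.007 -3.437
v 0.143 -0.017 -1.6
v 0.149 -0.865 -3.611
v -0.277 0.126 -1.774
v -0.318 -0.909 -3.695
v -0.744 0.082 -1.858
v -0.738 -1.13 -3.673
v -1.164 -0.14 -1.836
v -1.03 -1.486 -3.55
v -1.456 -0.495 -1.712
v -1.135 -1.904 -3.348
v -1.561 -0.914 -1.511
v -1.033 -2.303 -3.109
v -1.459 -1.313 -1.272
v -0.743 -2.603 -2.88
v -1.169 -1.613 -1.043
v -0.323 -2.746 -2.706
v -0.749 -1.755 -0.869
v 0.144 -2.702 -2.622
v -0.282 -1.711 -0.785
f 2 1 5
f 2 5 3
f 3 5 6
f 3 6 4
f 5 1 7
f 5 7 6
f 6 7 8
f 6 8 4
f 7 1 9
f 7 9 8
f 8 9 10
f 8 10 4
f 9 1 11
f 9 11 10
f 10 11 12
f 10 12 4
f 11 1 13
f 11 13 12
f 12 13 14
f 12 14 4
f 13 1 15
f 13 15 14
f 14 15 16
f 14 16 4
f 15 1 17
f 15 17 16
f 16 17 18
f 16 18 4
f 17 1 19
f 17 19 18
f 18 19 20
f 18 20 4
f 19 1 21
f 19 21 20
f 20 21 22
f 20 22 4
f 21 1 2
f 21 2 22
f 22 2 3
f 22 3 4
f 24 23 27
f 24 27 25
f 25 27 28
f 25 28 26
f 27 23 29
f 27 29 28
f 28 29 30
f 28 30 26
f 29 23 31
f 29 31 30
f 30 31 32
f 30 32 26
f 31 23 33
f 31 33 32
f 32 33 34
f 32 34 26
f 33 23 35
f 33 35 34
f 34 35 36
f 34 36 26
f 35 23 37
f 35 37 36
f 36 37 38
f 36 38 26
f 37 23 39
f 37 39 38
f 38 39 40
f 38 40 26
f 39 23 41
f 39 41 40
f 40 41 42
f 40 42 26
f 41 23 24
f 41 24 42
f 42 24 25
f 42 25 26
f 44 43 47
f 44 47 45
f 45 47 48
f 45 48 46
f 47 43 49
f 47 49 48
f 48 49 50
f 48 50 46
f 49 43 51
f 49 51 50
f 50 51 52
f 50 52 46
f 51 43 53
f 51 53 52
f 52 53 54
f 52 54 46
f 53 43 55
f 53 55 54
f 54 55 56
f 54 56 46
f 55 43 57
f 55 57 56
f 56 57 58
f 56 58 46
f 57 43 59
f 57 59 58
f 58 59 60
f 58 60 46
f 59 43 44
f 59 44 60
f 60 44 45
f 60 45 46
f 62 61 65
f 62 65 63
f 63 65 66
f 63 66 64
f 65 61 67
f 65 67 66
f 66 67 68
f 66 68 64
f 67 61 69
f 67 69 68
f 68 69 70
f 68 70 64
f 69 61 71
f 69 71 70
f 70 71 72
f 70 72 64
f 71 61 73
f 71 73 72
f 72 73 74
f 72 74 64
f 73 61 75
f 73 75 74
f 74 75 76
f 74 76 64
f 75 61 77
f 75 77 76
f 76 77 78
f 76 78 64
f 77 61 79
f 77 79 78
f 78 79 80
f 78 80 64
f 79 61 81
f 79 81 80
f 80 81 82
f 80 82 64
f 81 61 83
f 81 83 82
f 82 83 84
f 82 84 64
f 83 61 85
f 83 85 84
f 84 85 86
f 84 86 64
f 85 61 87
f 85 87 86
f 86 87 88
f 86 88 64
f 87 61 89
f 87 89 88
f 88 89 90
f 88 90 64
f 89 61 62
f 89 62 90
f 90 62 63
f 90 63 64

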